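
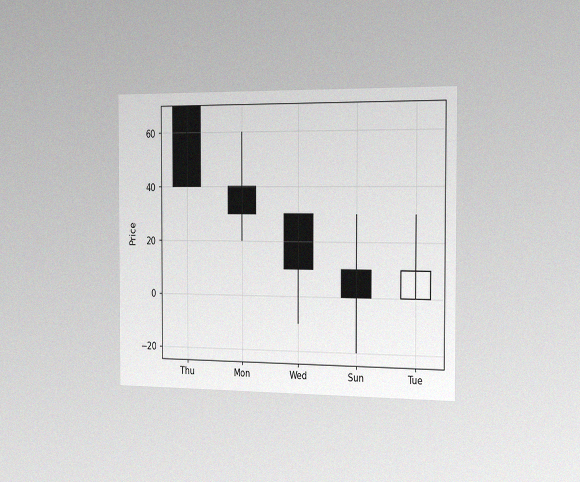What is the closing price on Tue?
10

The chart is viewed slightly from the right, with some photo noise. The Tue candle closes at 10.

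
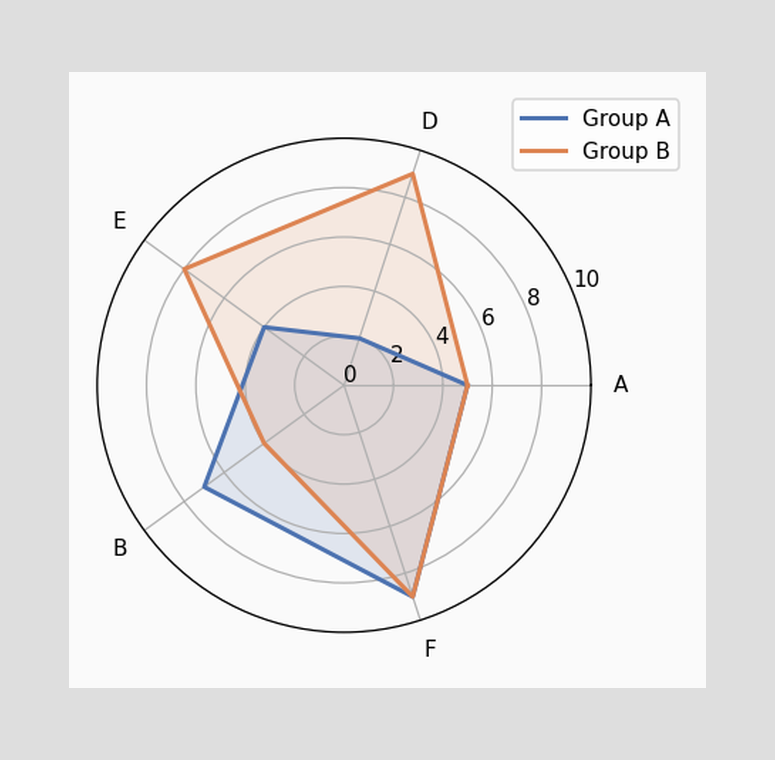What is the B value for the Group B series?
On the B axis, Group B reaches 4.

4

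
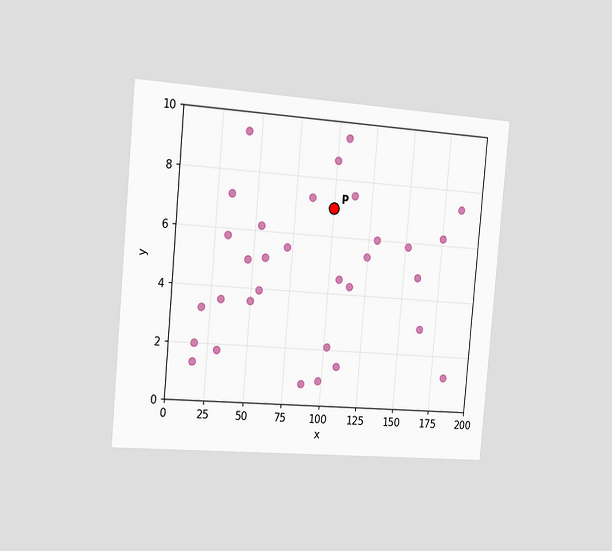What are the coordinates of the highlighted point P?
The chart is tilted about 5° clockwise and viewed slightly from the left. Following the gridlines from P to each axis, P sits at (100, 7).

(100, 7)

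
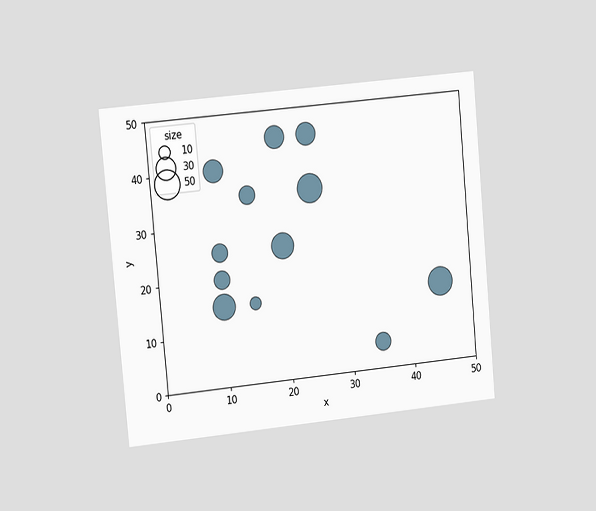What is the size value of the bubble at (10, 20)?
The chart is tilted about 5° counter-clockwise and viewed slightly from the left. Matching the bubble at (10, 20) against the size legend gives 20.

20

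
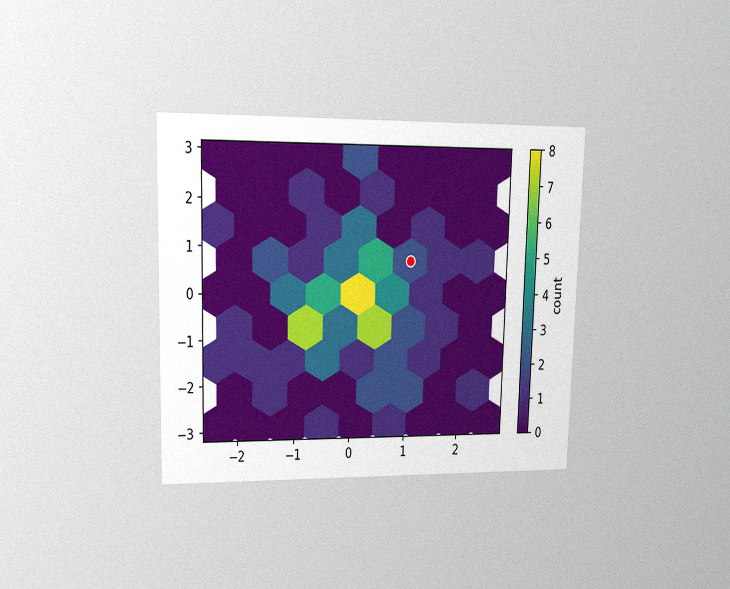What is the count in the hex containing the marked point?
The chart is viewed at a slight angle, with some photo noise. The marked hex reads 2 on the colorbar.

2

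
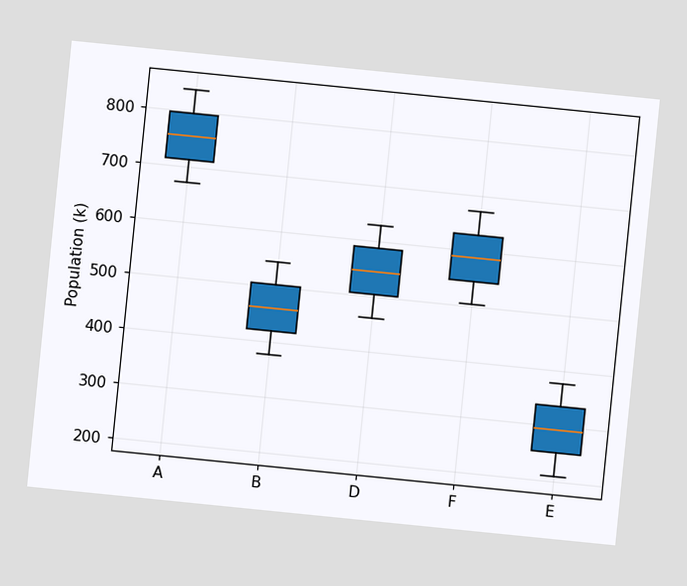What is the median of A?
756k

The chart is tilted about 6° clockwise. The median line in the A box sits at 756k.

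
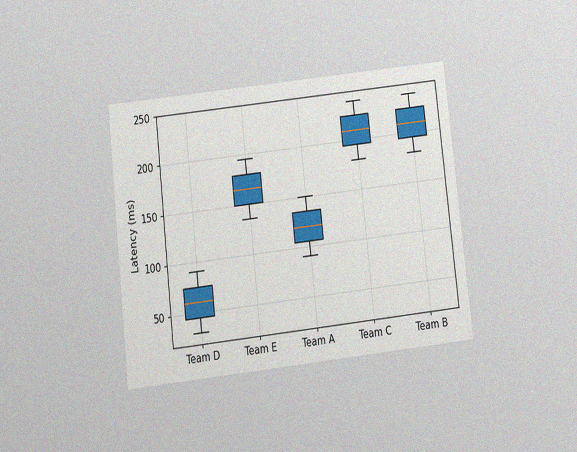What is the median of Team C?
210ms

The chart is tilted about 6° counter-clockwise and viewed slightly from below, with some photo noise. The median line in the Team C box sits at 210ms.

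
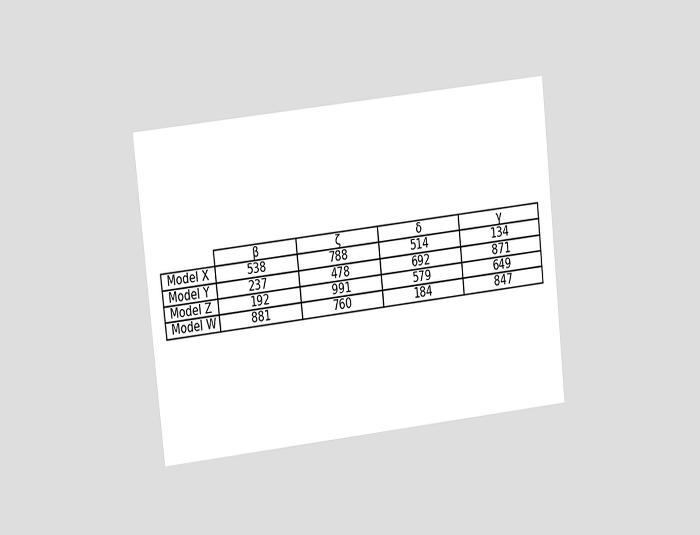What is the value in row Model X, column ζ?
788

The chart is tilted about 6° counter-clockwise and viewed at a slight angle. The (Model X, ζ) cell reads 788.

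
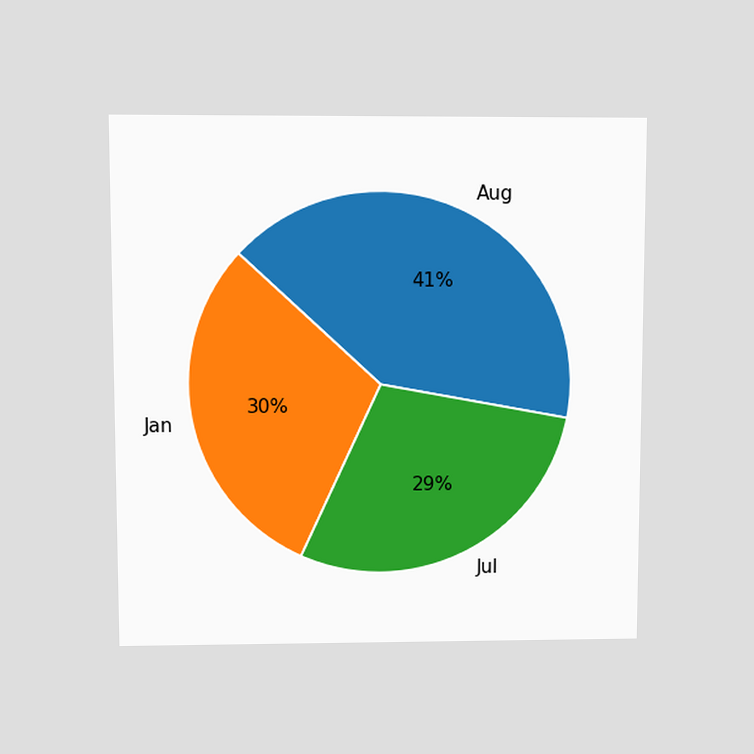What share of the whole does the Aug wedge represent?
The chart is viewed at a slight angle. The Aug slice takes up 41% of the pie.

41%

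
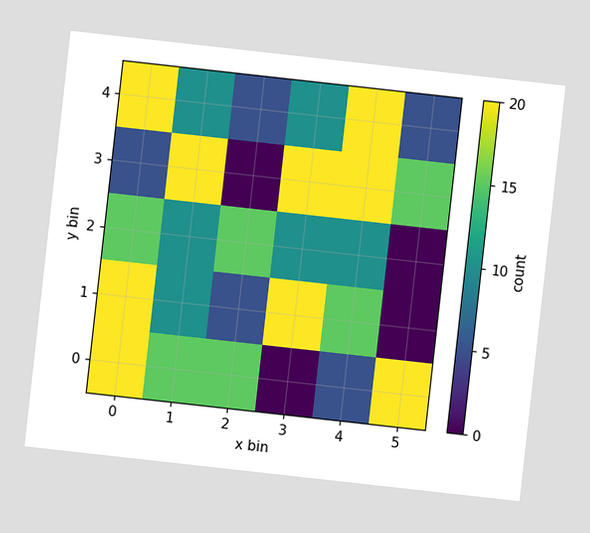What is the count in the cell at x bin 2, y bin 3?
0

The chart is tilted about 6° clockwise. Matching the cell (2, 3) against the colorbar gives 0.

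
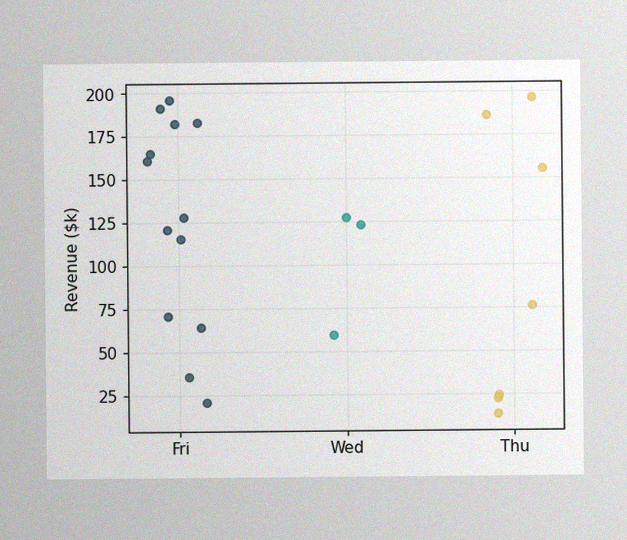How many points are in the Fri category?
The image has some photo noise and uneven lighting. Counting the markers in the Fri column gives 13.

13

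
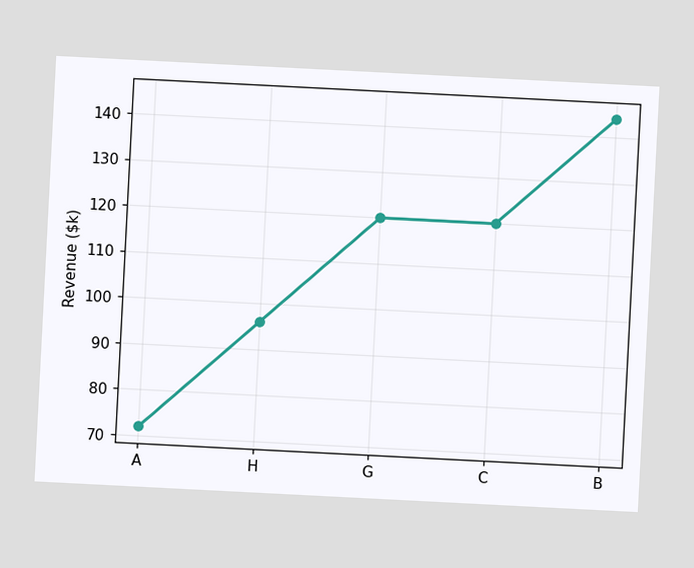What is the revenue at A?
$72k

The chart is tilted about 3° clockwise. At A, the line is at $72k.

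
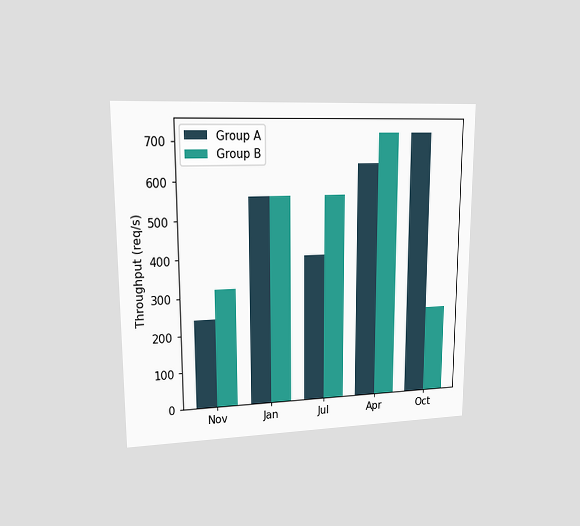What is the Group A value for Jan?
560req/s

The chart is viewed at a slight angle. The Group A bar at Jan reaches 560req/s on the y-axis.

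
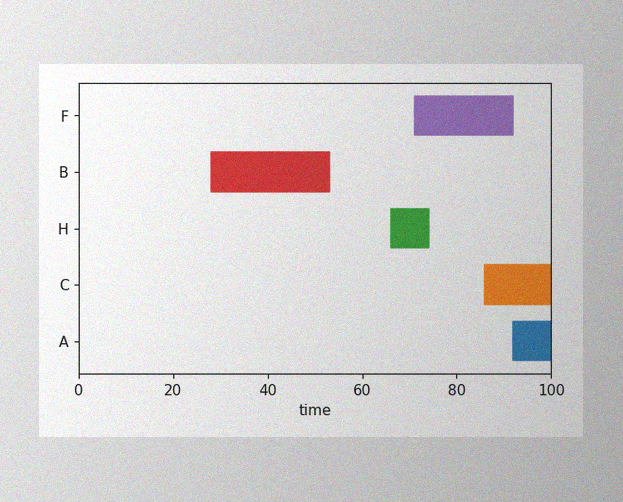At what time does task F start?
The image has some photo noise and uneven lighting. The F bar begins at t=71.

71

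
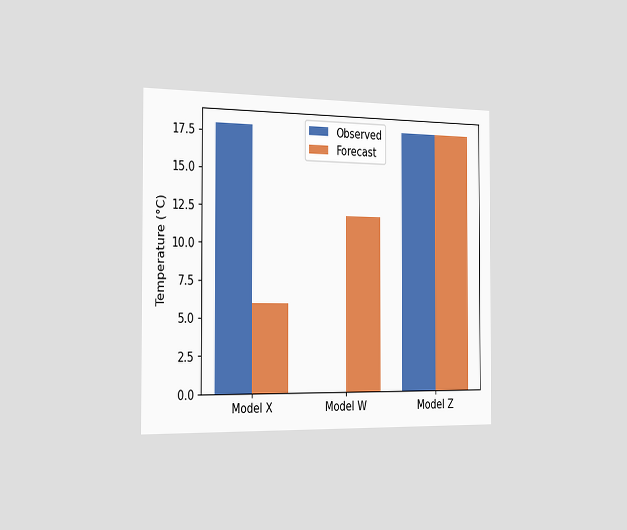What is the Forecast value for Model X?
6°C

The chart is viewed slightly from the left. The Forecast bar at Model X reaches 6°C on the y-axis.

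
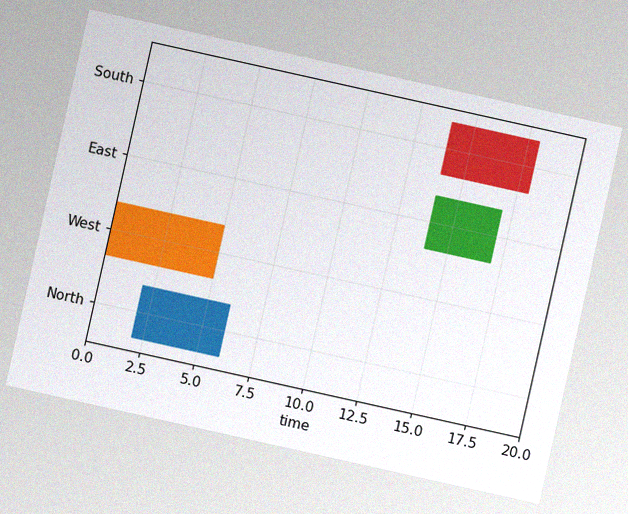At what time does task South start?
The chart is tilted about 13° clockwise, with some photo noise. The South bar begins at t=14.

14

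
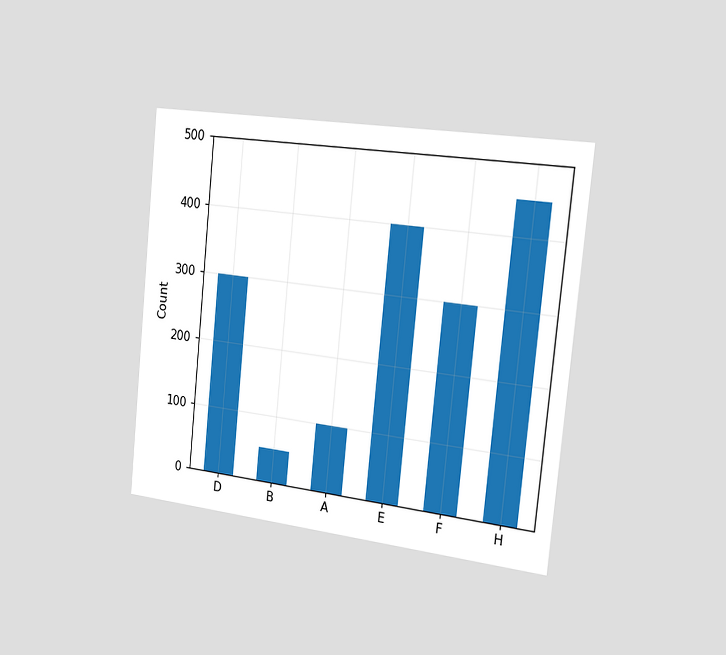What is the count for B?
50

The chart is tilted about 6° clockwise and viewed slightly from the right. Reading along the chart's y-axis, the B bar reaches 50.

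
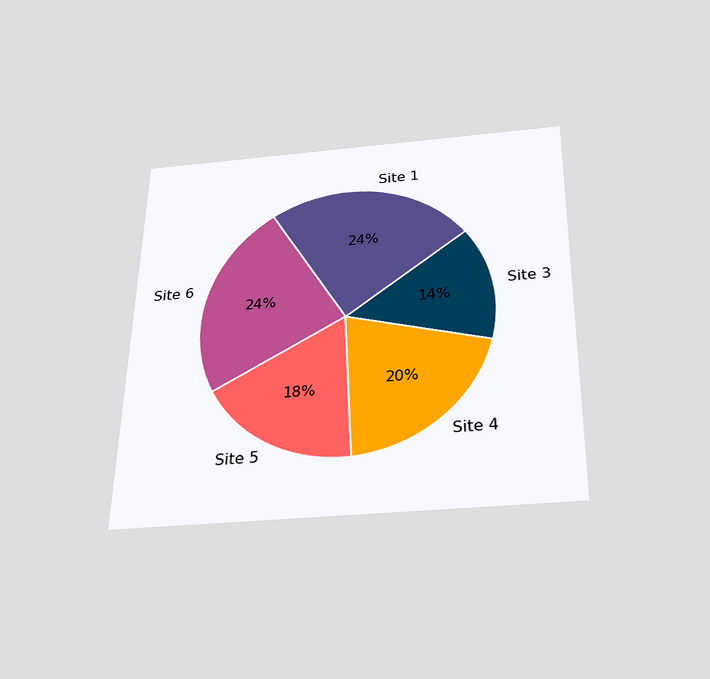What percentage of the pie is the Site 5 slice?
The chart is viewed slightly from below. The Site 5 slice takes up 18% of the pie.

18%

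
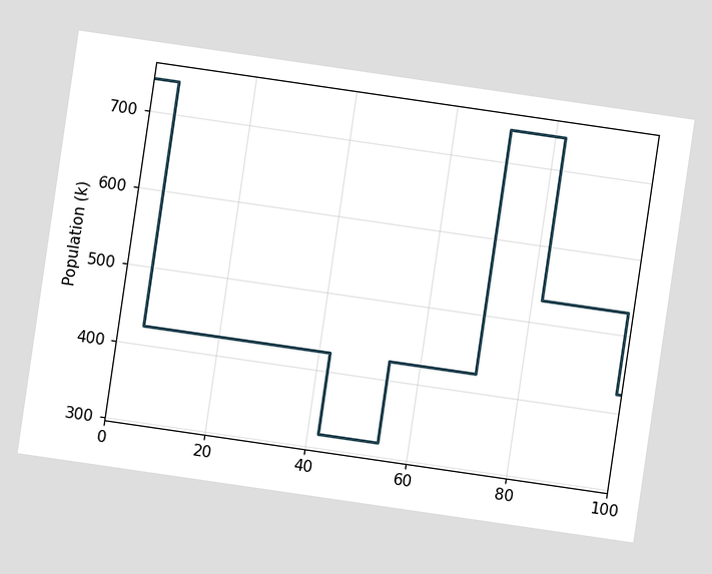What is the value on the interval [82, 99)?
The chart is tilted about 8° clockwise. On [82, 99) the step sits at 530k.

530k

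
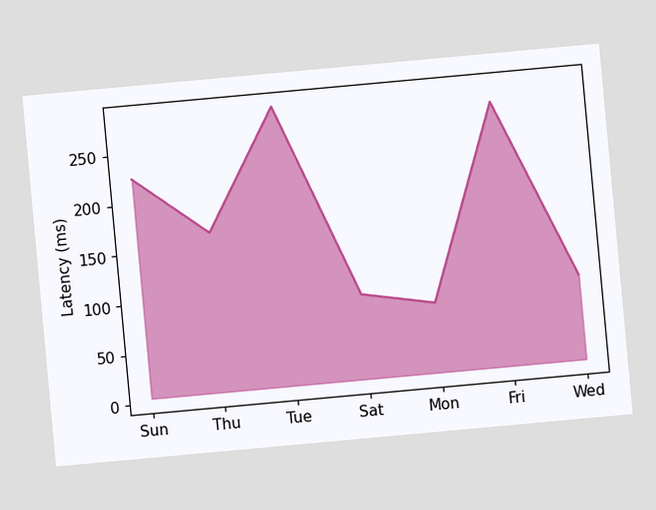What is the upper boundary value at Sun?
The chart is tilted about 5° counter-clockwise. At Sun the upper boundary is at 225ms.

225ms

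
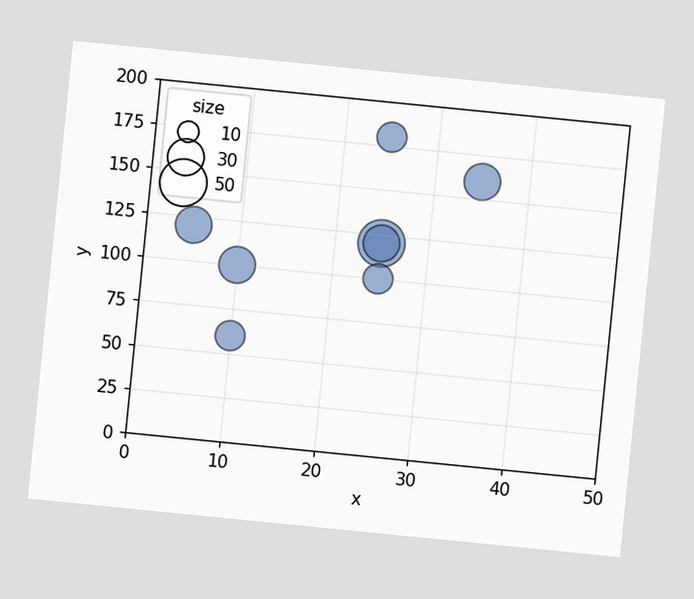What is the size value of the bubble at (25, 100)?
The chart is tilted about 6° clockwise. Matching the bubble at (25, 100) against the size legend gives 20.

20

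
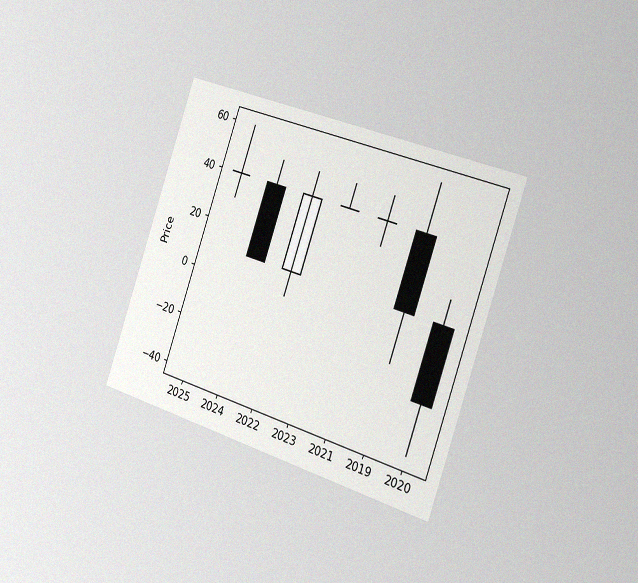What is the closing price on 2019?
The chart is tilted about 19° clockwise and viewed slightly from the right, with some photo noise. The 2019 candle closes at 10.

10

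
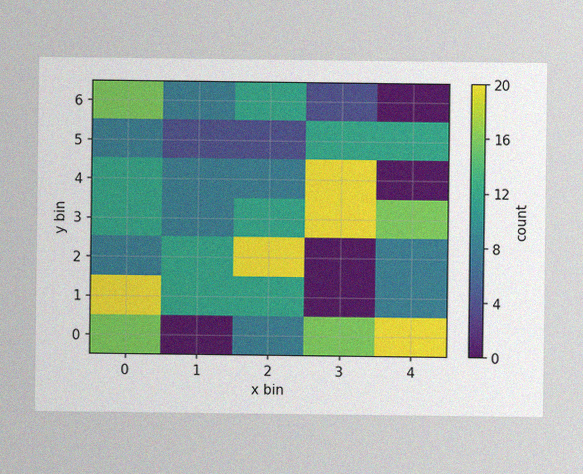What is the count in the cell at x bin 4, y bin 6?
0

The image has some photo noise and uneven lighting. Matching the cell (4, 6) against the colorbar gives 0.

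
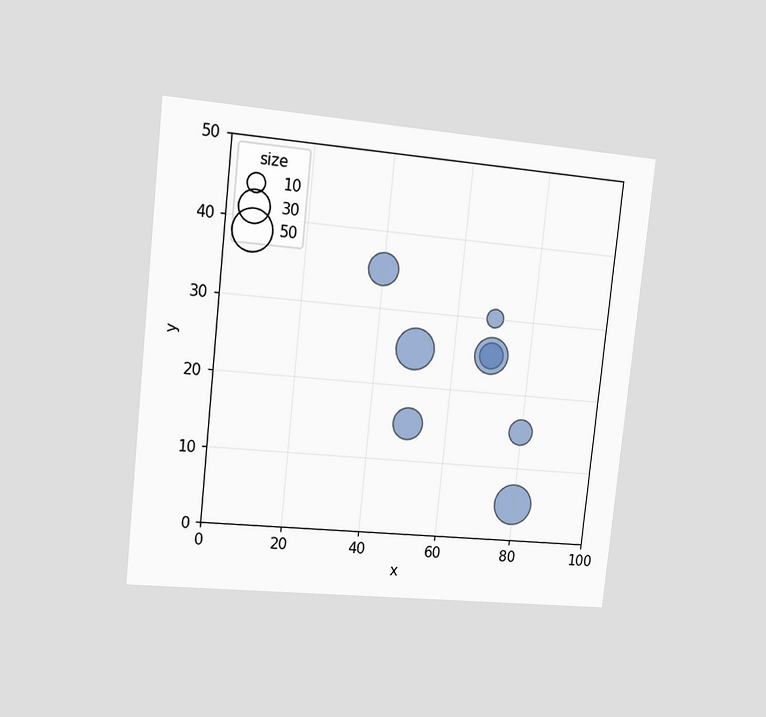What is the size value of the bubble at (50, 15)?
The chart is tilted about 6° clockwise and viewed slightly from the left. Matching the bubble at (50, 15) against the size legend gives 30.

30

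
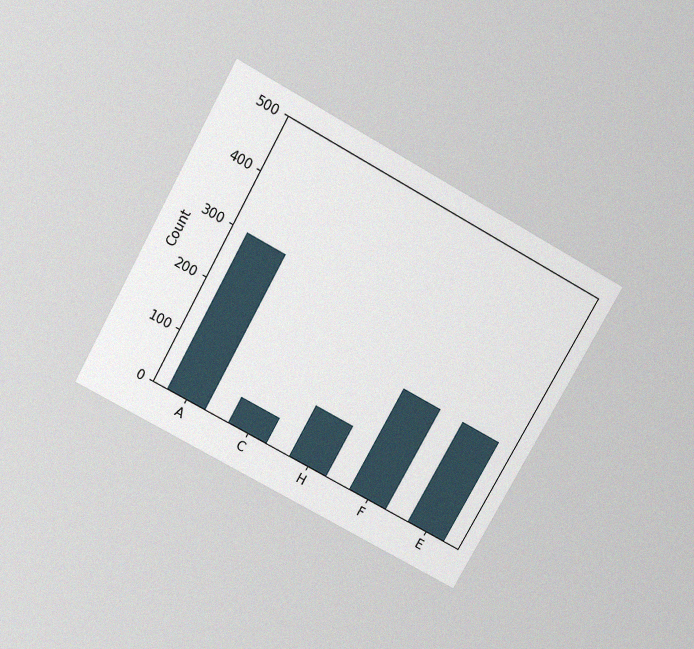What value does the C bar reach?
The chart is tilted about 29° clockwise and viewed slightly from above, with some photo noise. Reading along the chart's y-axis, the C bar reaches 50.

50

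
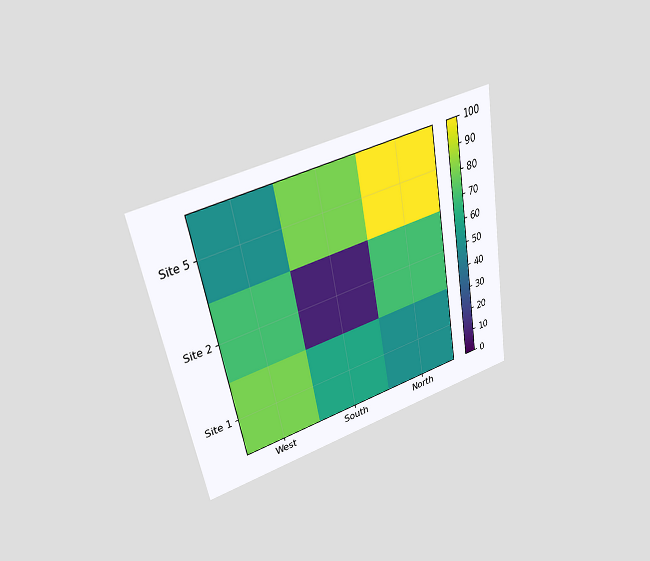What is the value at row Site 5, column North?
100

The chart is tilted about 10° counter-clockwise and viewed slightly from above. Matching cell (Site 5, North) against the colorbar gives 100.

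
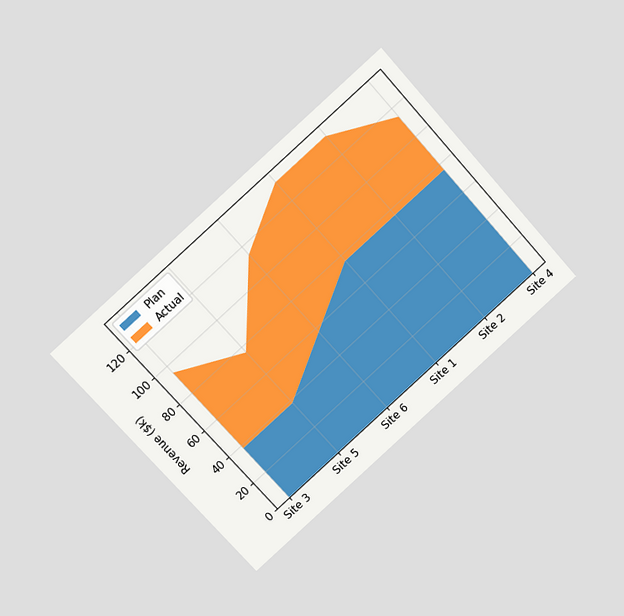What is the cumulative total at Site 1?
The chart is tilted about 42° counter-clockwise and viewed at a slight angle. The stacked total at Site 1 reaches $133k.

$133k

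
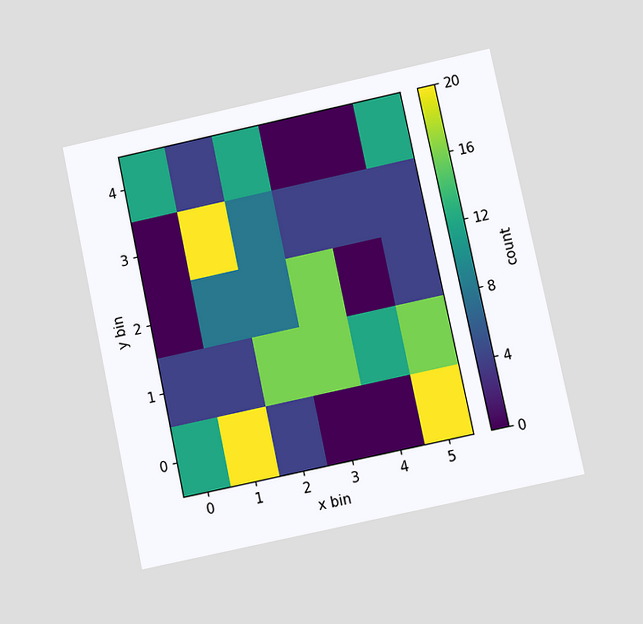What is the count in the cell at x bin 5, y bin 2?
4

The chart is tilted about 12° counter-clockwise and viewed at a slight angle. Matching the cell (5, 2) against the colorbar gives 4.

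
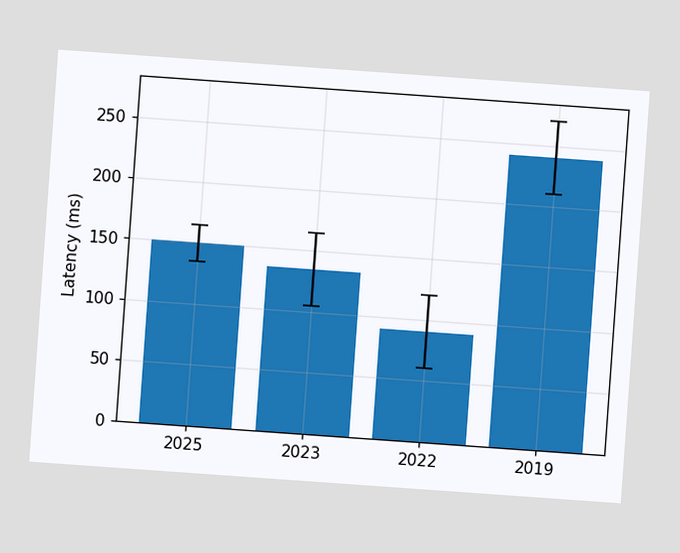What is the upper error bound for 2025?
165ms

The chart is tilted about 4° clockwise. The 2025 bar's upper whisker reaches 165ms.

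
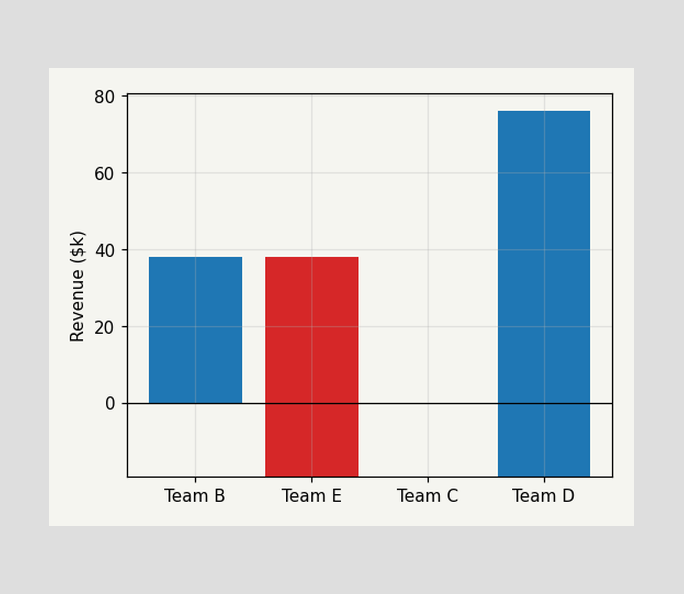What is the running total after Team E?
$-19k

After Team E the running total reaches $-19k.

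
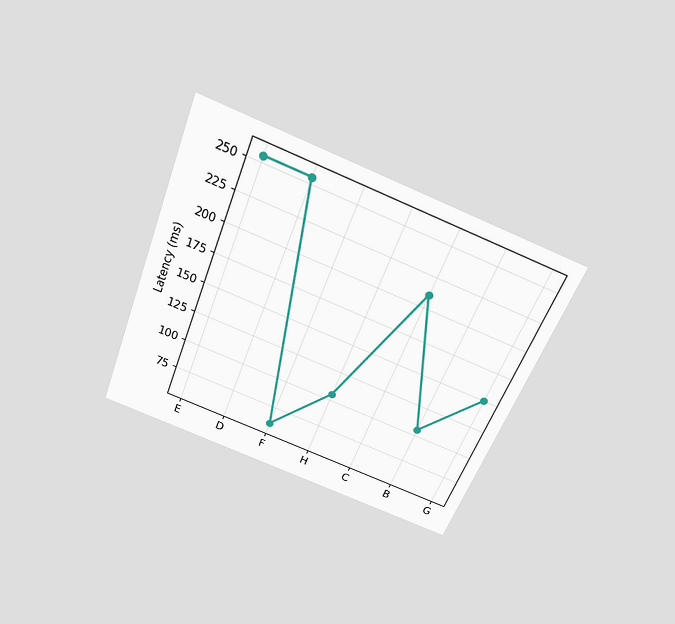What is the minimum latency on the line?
60ms

The chart is tilted about 22° clockwise and viewed slightly from above. The lowest point is at F, and reading across to the y-axis gives 60ms.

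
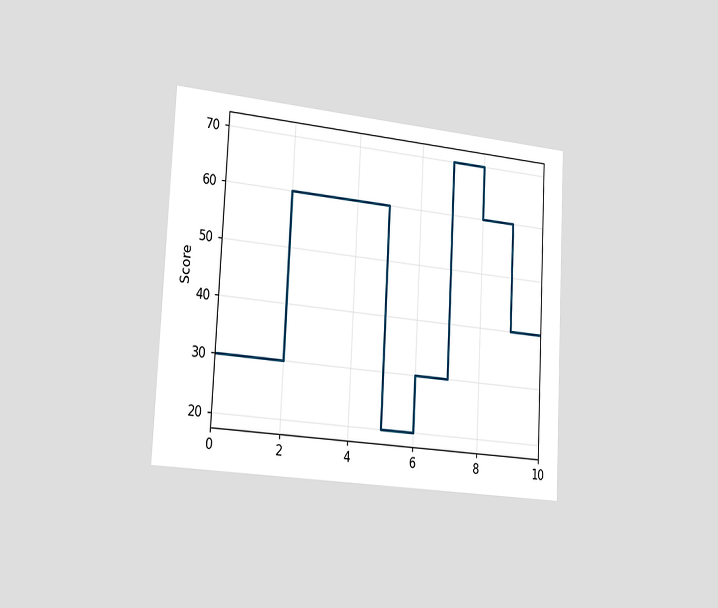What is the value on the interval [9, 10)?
The chart is tilted about 3° clockwise and viewed slightly from the left. On [9, 10) the step sits at 40.

40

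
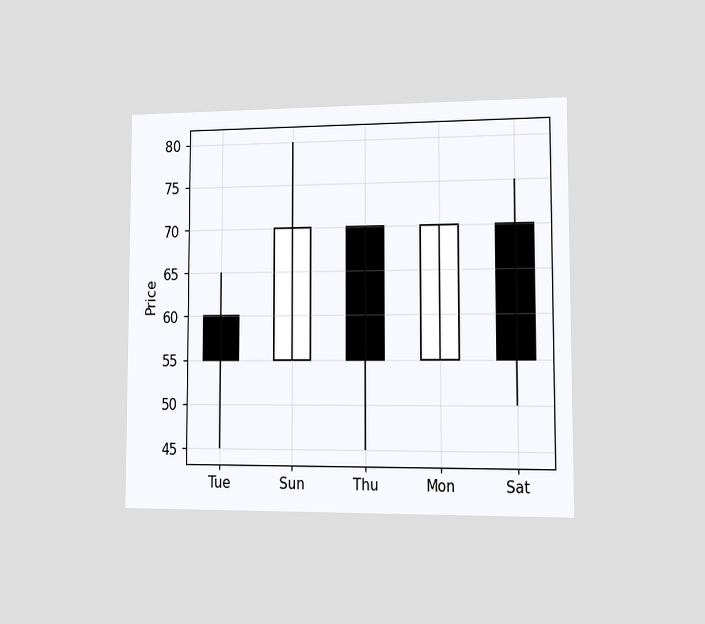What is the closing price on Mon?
70

The chart is viewed slightly from the right. The Mon candle closes at 70.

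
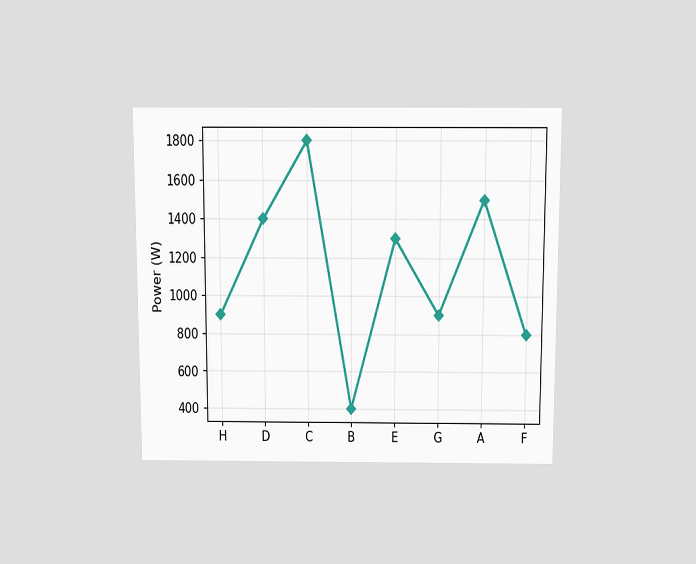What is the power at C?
The chart is viewed slightly from above. At C, the line is at 1800W.

1800W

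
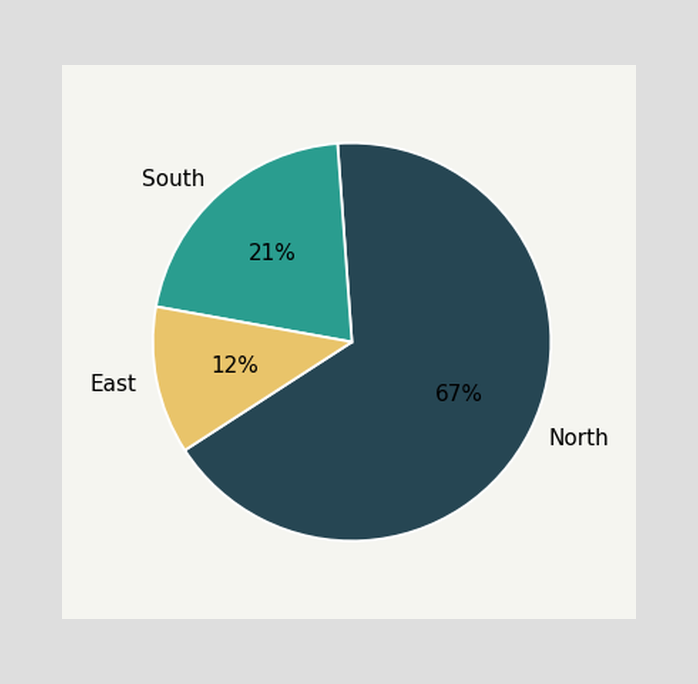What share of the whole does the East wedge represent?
12%

The East slice takes up 12% of the pie.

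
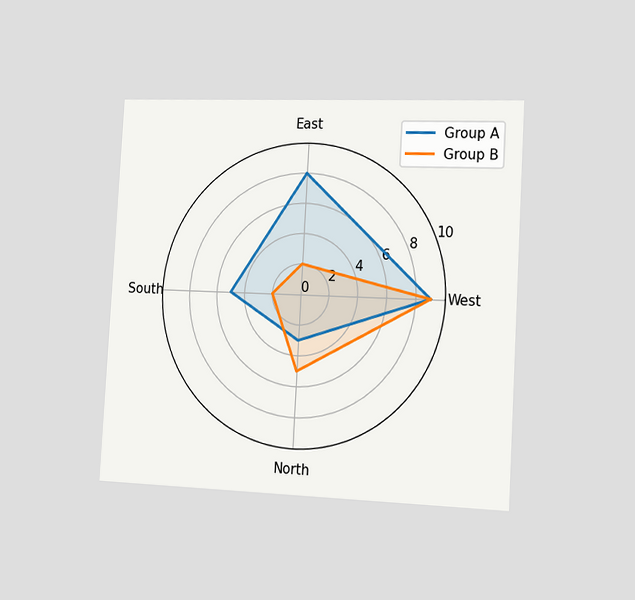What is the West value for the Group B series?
The chart is tilted about 3° clockwise and viewed slightly from the right. On the West axis, Group B reaches 9.

9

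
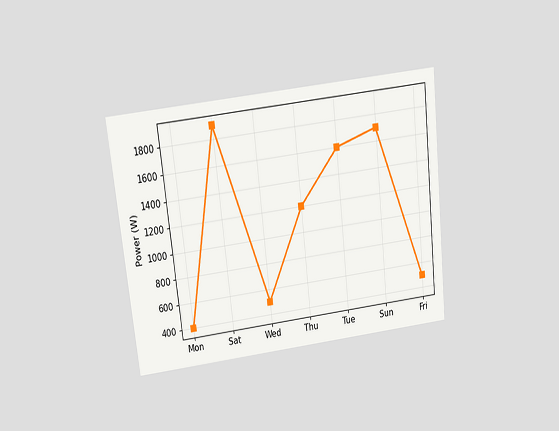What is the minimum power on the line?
The chart is tilted about 6° counter-clockwise and viewed slightly from above. The lowest point is at Mon, and reading across to the y-axis gives 400W.

400W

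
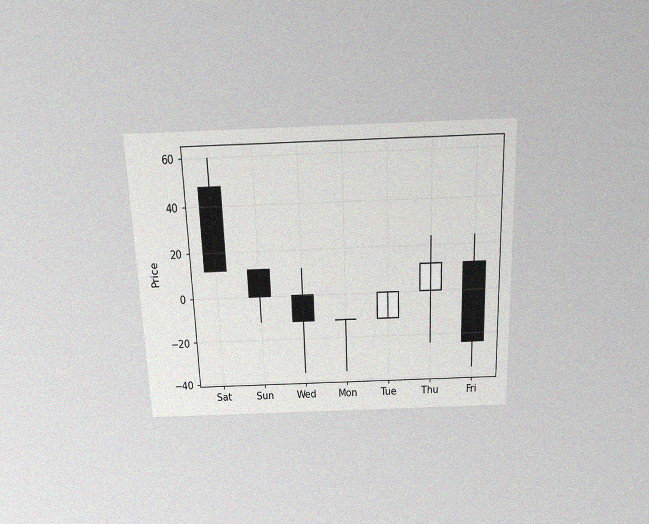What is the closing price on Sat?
The chart is tilted about 2° counter-clockwise and viewed slightly from above, with some photo noise. The Sat candle closes at 12.

12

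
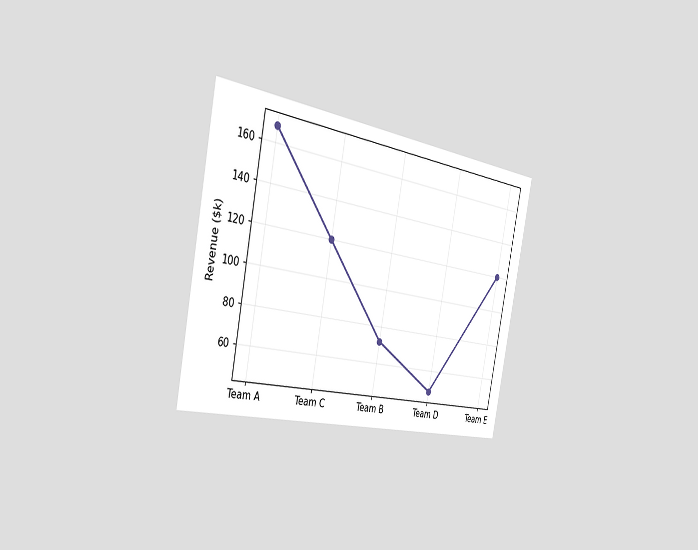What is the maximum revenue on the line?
The chart is tilted about 11° clockwise and viewed slightly from the left. The highest point is at Team A, and reading across to the y-axis gives $168k.

$168k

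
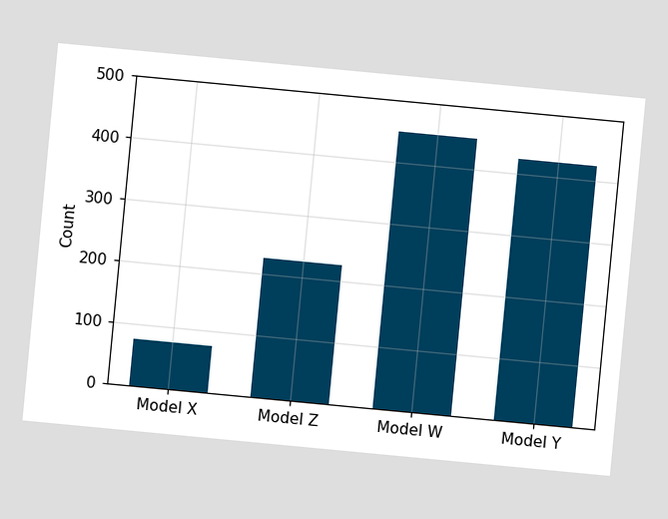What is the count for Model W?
450

The chart is tilted about 5° clockwise. Reading along the chart's y-axis, the Model W bar reaches 450.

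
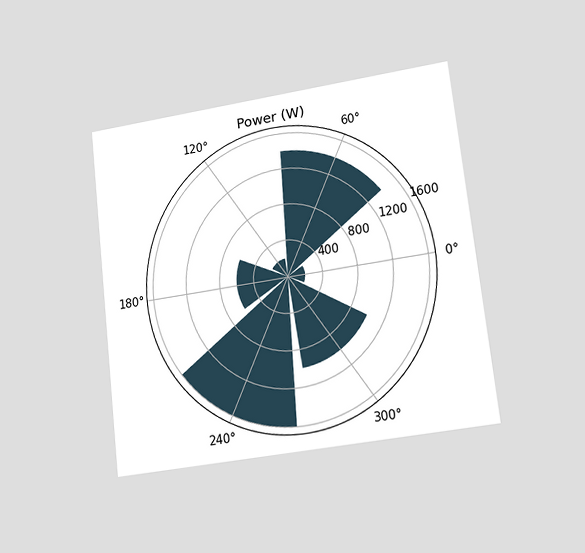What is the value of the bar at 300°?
The chart is tilted about 7° counter-clockwise and viewed at a slight angle. The bar at 300° reaches 1000W on the radial axis.

1000W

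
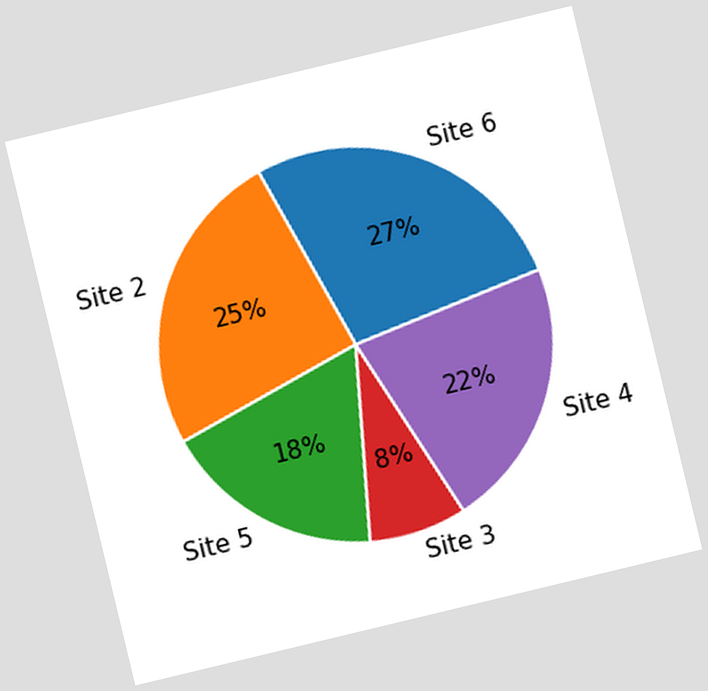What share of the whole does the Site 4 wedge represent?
The chart is tilted about 14° counter-clockwise. The Site 4 slice takes up 22% of the pie.

22%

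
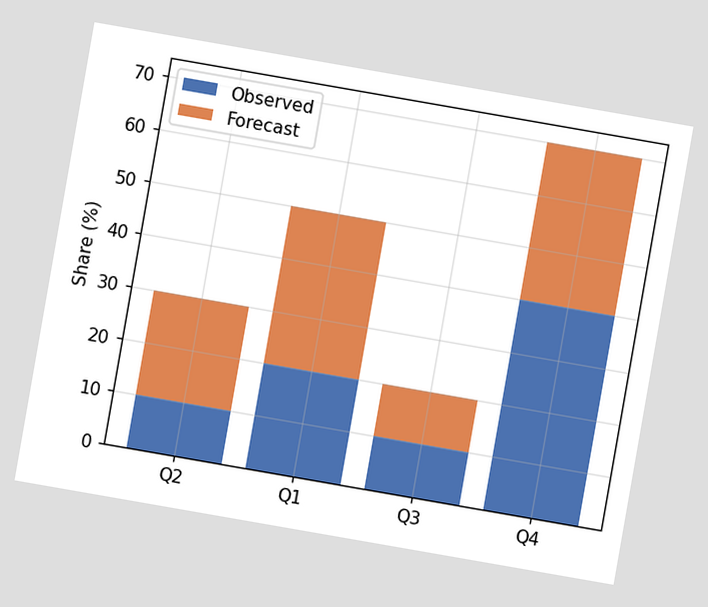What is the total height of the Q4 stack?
The chart is tilted about 10° clockwise. The Q4 stack's top reaches 70% on the y-axis.

70%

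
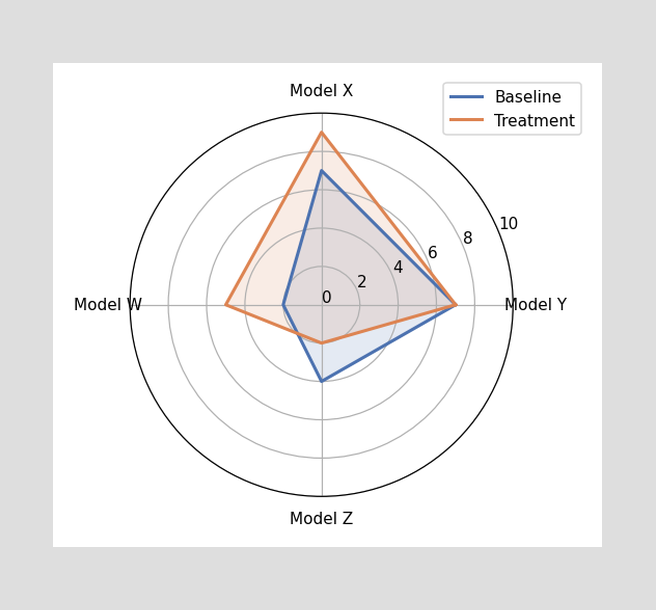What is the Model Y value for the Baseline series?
On the Model Y axis, Baseline reaches 7.

7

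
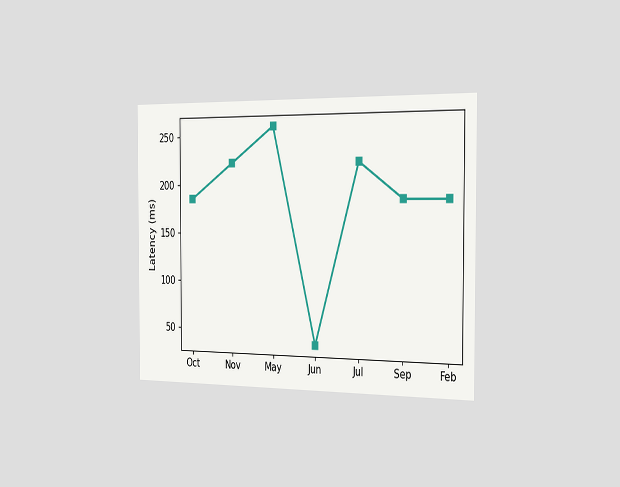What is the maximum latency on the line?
The chart is viewed slightly from the right. The highest point is at May, and reading across to the y-axis gives 259ms.

259ms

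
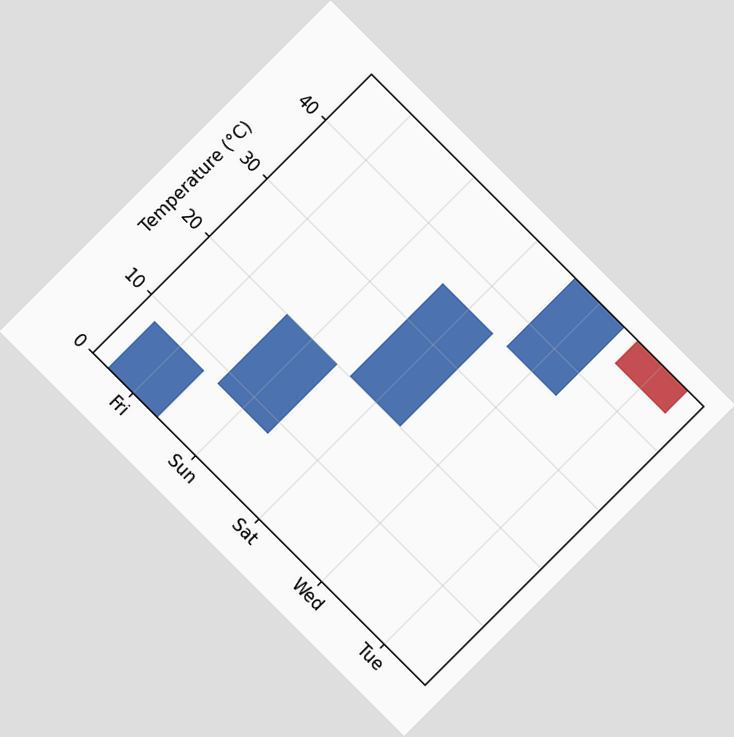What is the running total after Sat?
The chart is tilted about 45° clockwise. After Sat the running total reaches 36°C.

36°C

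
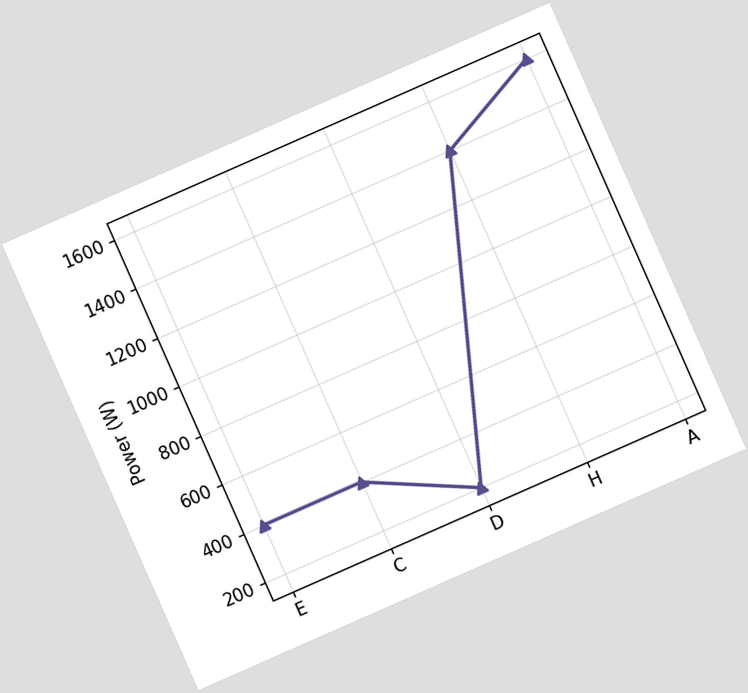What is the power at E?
The chart is tilted about 24° counter-clockwise. At E, the line is at 400W.

400W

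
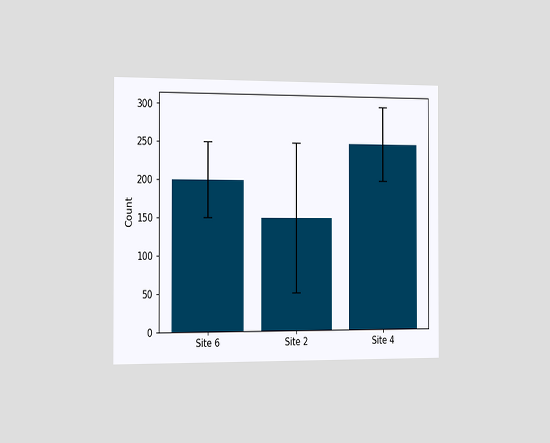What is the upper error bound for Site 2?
250

The chart is viewed slightly from the left. The Site 2 bar's upper whisker reaches 250.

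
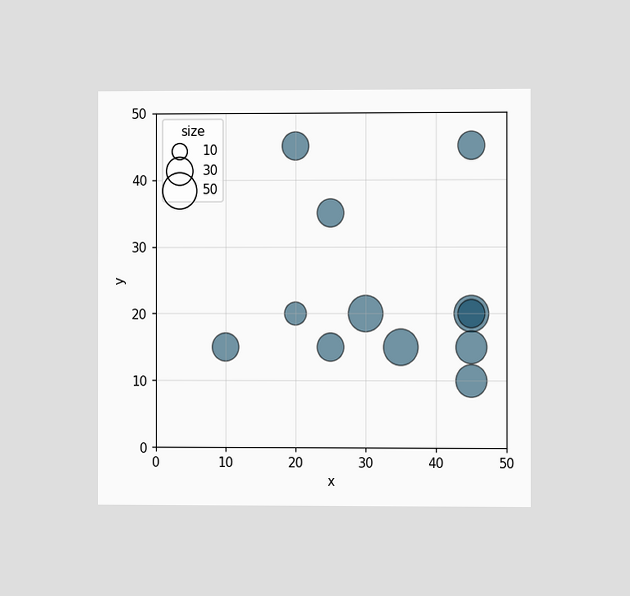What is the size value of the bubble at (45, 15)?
The chart is viewed slightly from the right. Matching the bubble at (45, 15) against the size legend gives 40.

40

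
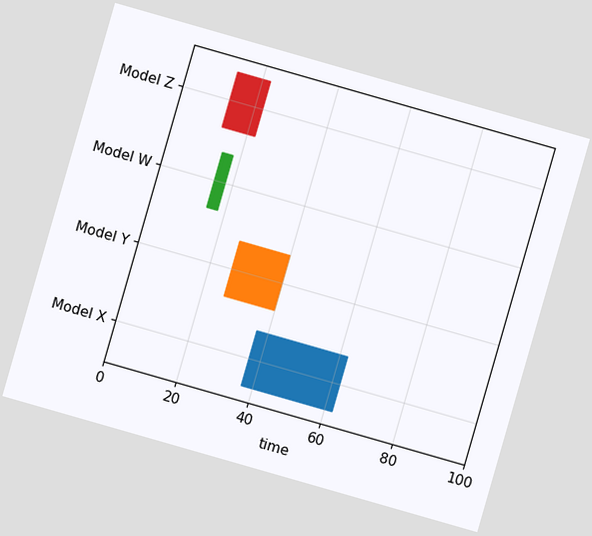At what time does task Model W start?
The chart is tilted about 16° clockwise. The Model W bar begins at t=15.

15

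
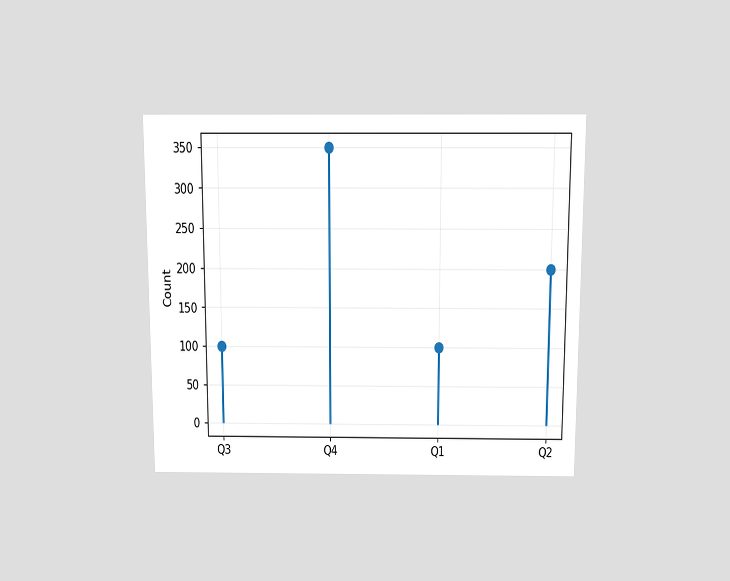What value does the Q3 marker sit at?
100

The chart is viewed slightly from above. The Q3 marker sits at 100.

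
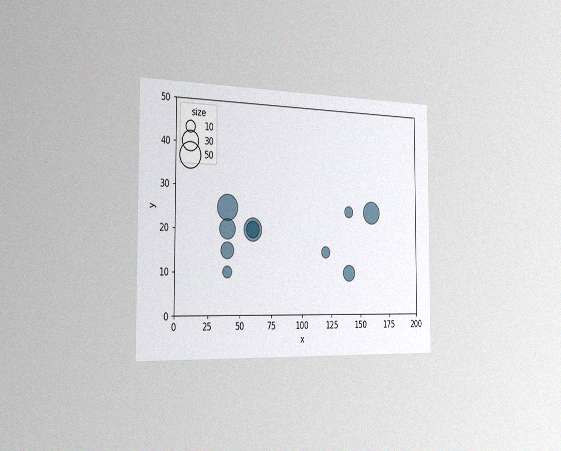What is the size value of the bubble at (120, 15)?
The chart is viewed slightly from the left, with some photo noise. Matching the bubble at (120, 15) against the size legend gives 10.

10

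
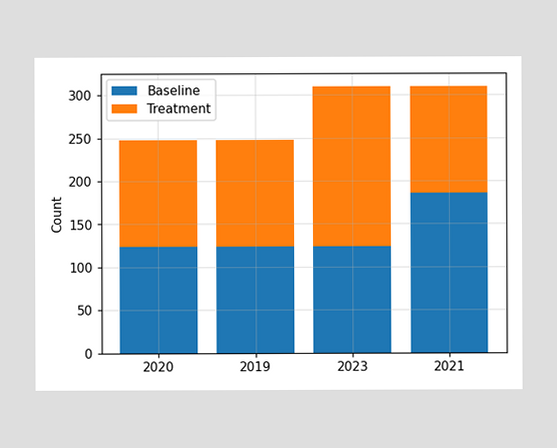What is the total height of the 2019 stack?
248

The 2019 stack's top reaches 248 on the y-axis.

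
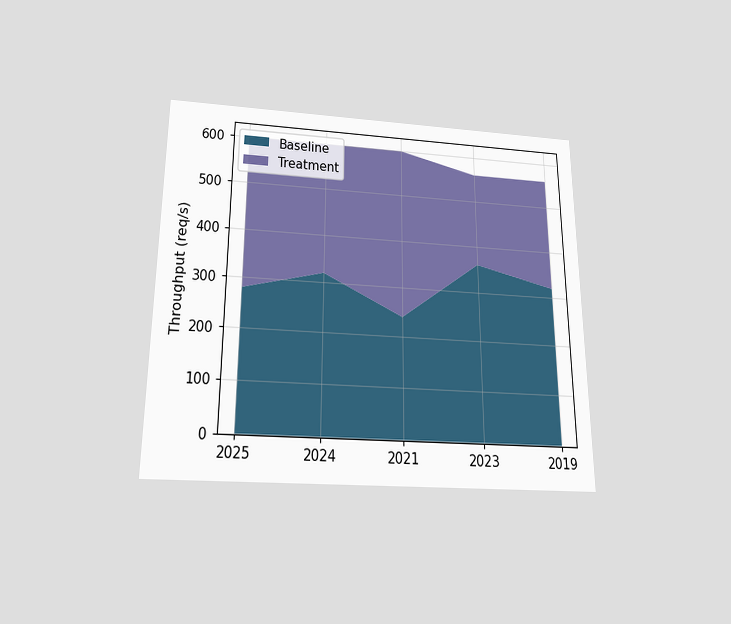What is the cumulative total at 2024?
600req/s

The chart is viewed slightly from below. The stacked total at 2024 reaches 600req/s.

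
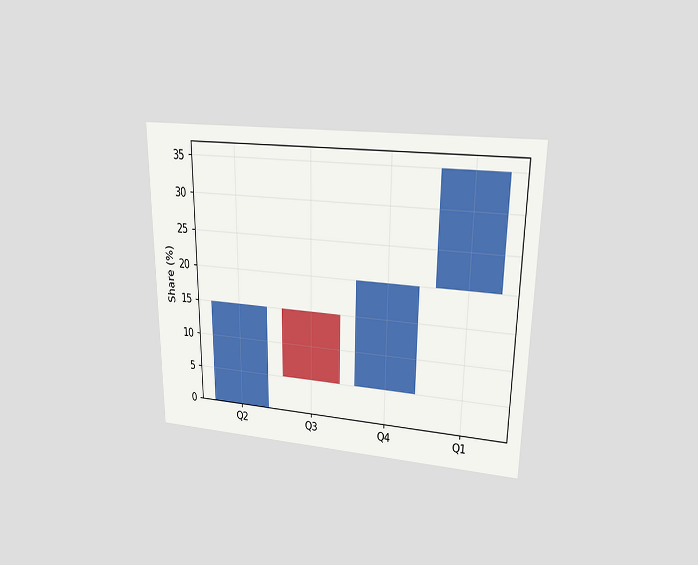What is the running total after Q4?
The chart is viewed at a slight angle. After Q4 the running total reaches 20%.

20%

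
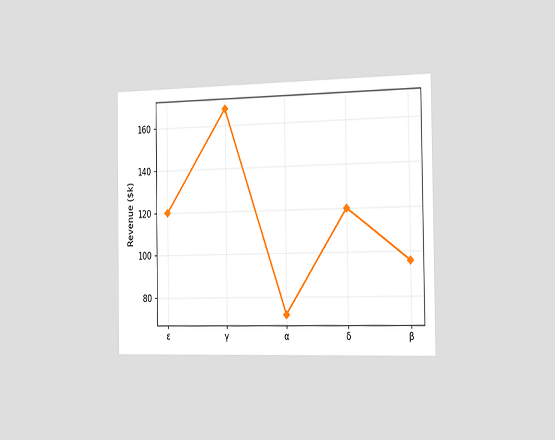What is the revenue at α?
$72k

The chart is viewed slightly from the right. At α, the line is at $72k.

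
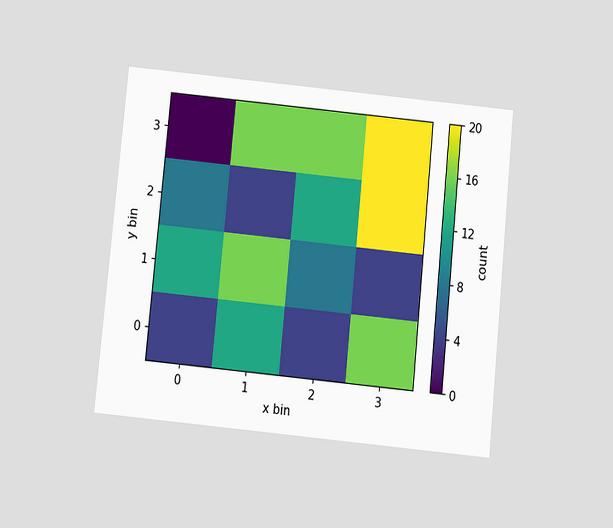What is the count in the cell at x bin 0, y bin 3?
0

The chart is tilted about 6° clockwise and viewed slightly from below. Matching the cell (0, 3) against the colorbar gives 0.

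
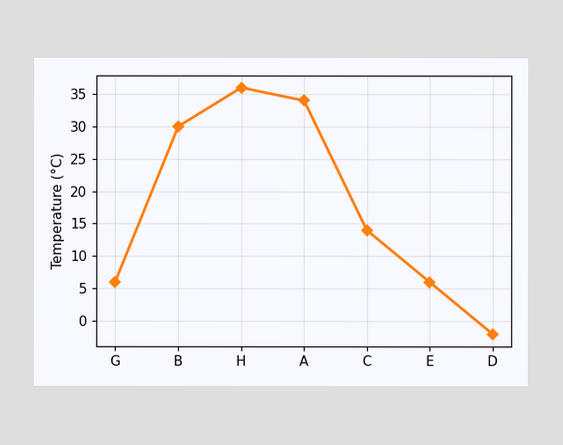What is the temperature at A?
34°C

At A, the line is at 34°C.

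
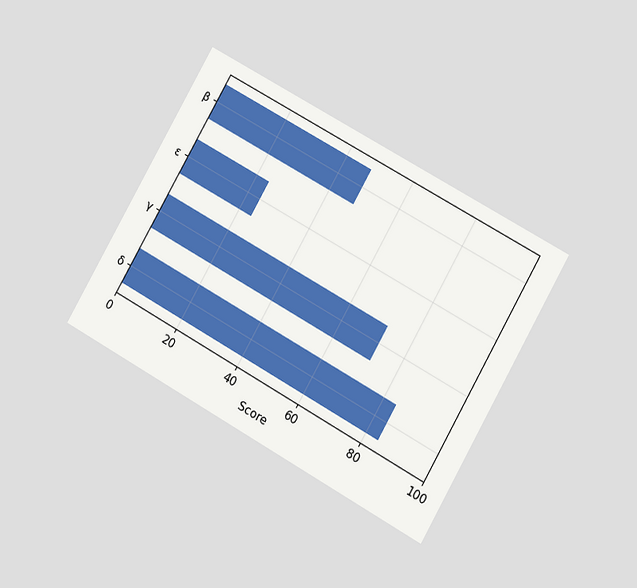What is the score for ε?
The chart is tilted about 30° clockwise and viewed at a slight angle. Reading along the chart's x-axis, the ε bar reaches 24.

24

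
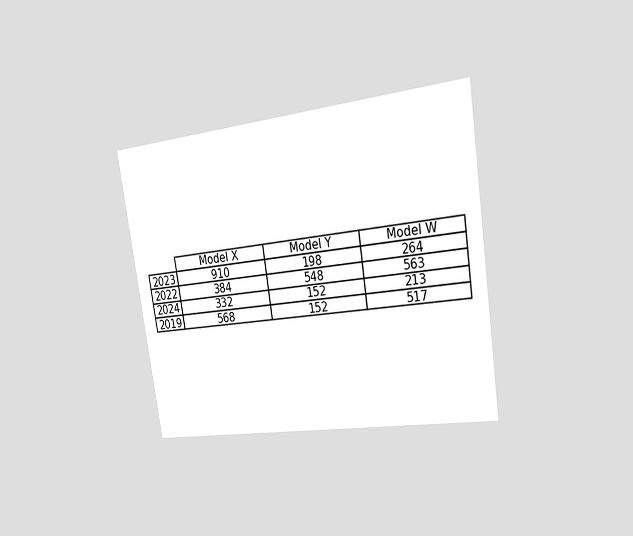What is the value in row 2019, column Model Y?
152

The chart is tilted about 9° counter-clockwise and viewed slightly from the right. The (2019, Model Y) cell reads 152.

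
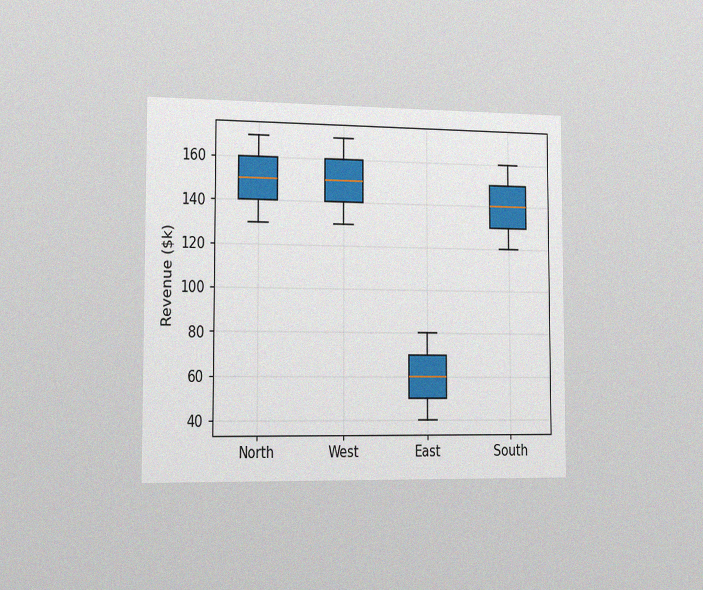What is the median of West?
$150k

The chart is viewed slightly from the left, with some photo noise. The median line in the West box sits at $150k.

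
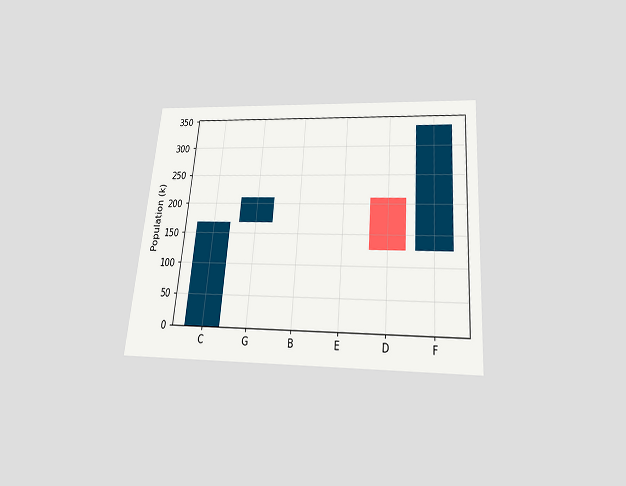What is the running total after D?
The chart is tilted about 5° clockwise and viewed slightly from below. After D the running total reaches 126k.

126k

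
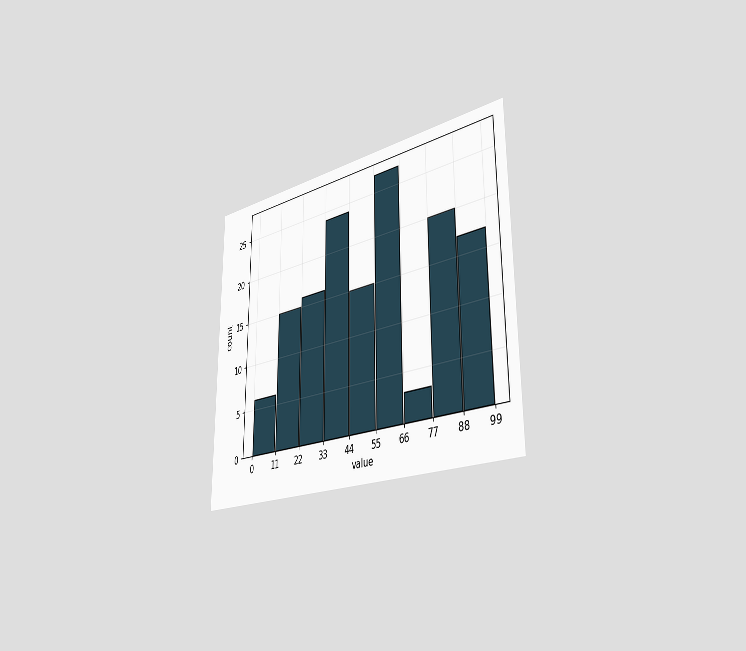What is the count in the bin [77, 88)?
The chart is viewed slightly from the right. The [77, 88) bin has height 20.

20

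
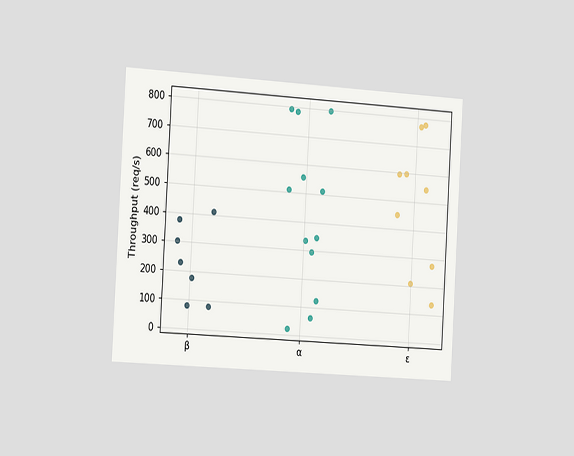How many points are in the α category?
12

The chart is tilted about 3° clockwise and viewed slightly from the left. Counting the markers in the α column gives 12.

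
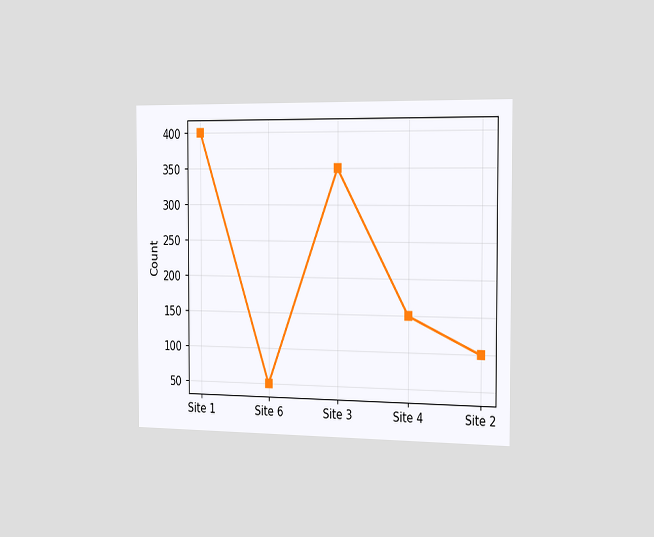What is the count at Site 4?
150

The chart is viewed slightly from the right. At Site 4, the line is at 150.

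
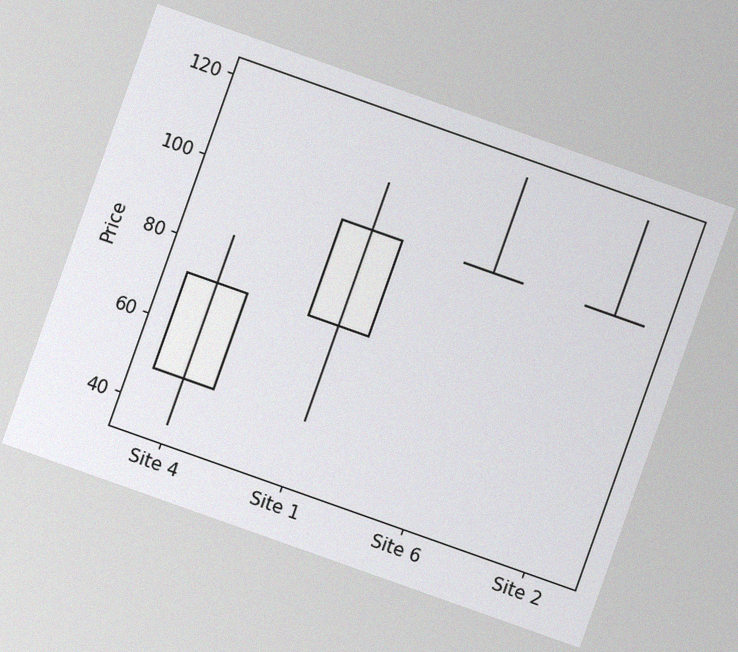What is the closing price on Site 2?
96

The chart is tilted about 20° clockwise, with some photo noise. The Site 2 candle closes at 96.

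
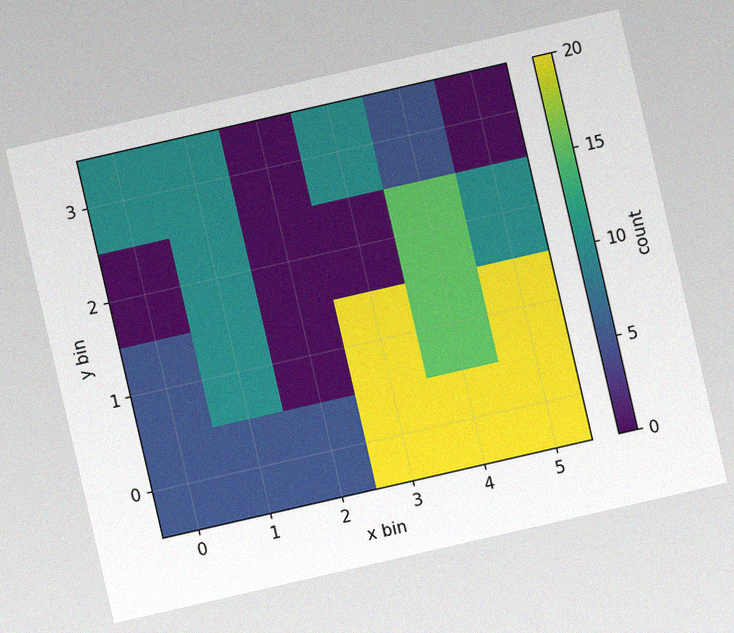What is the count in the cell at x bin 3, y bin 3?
10

The chart is tilted about 13° counter-clockwise, with some photo noise. Matching the cell (3, 3) against the colorbar gives 10.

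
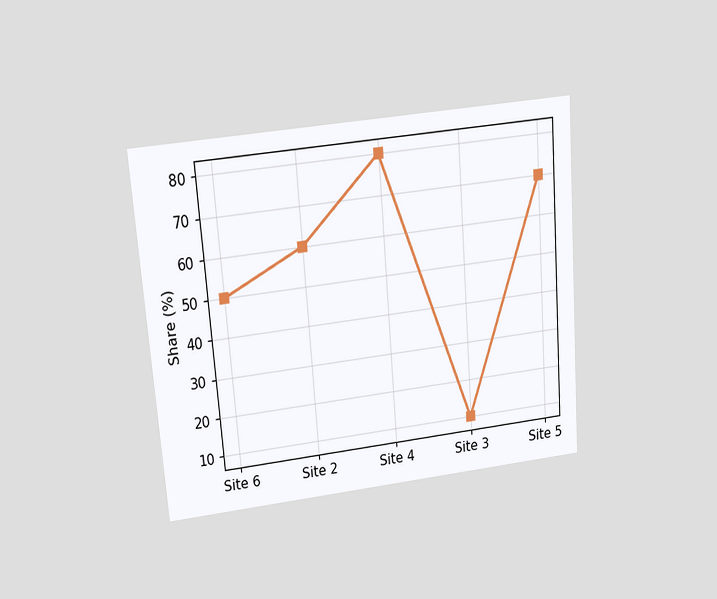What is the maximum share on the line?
80%

The chart is tilted about 4° counter-clockwise and viewed slightly from above. The highest point is at Site 4, and reading across to the y-axis gives 80%.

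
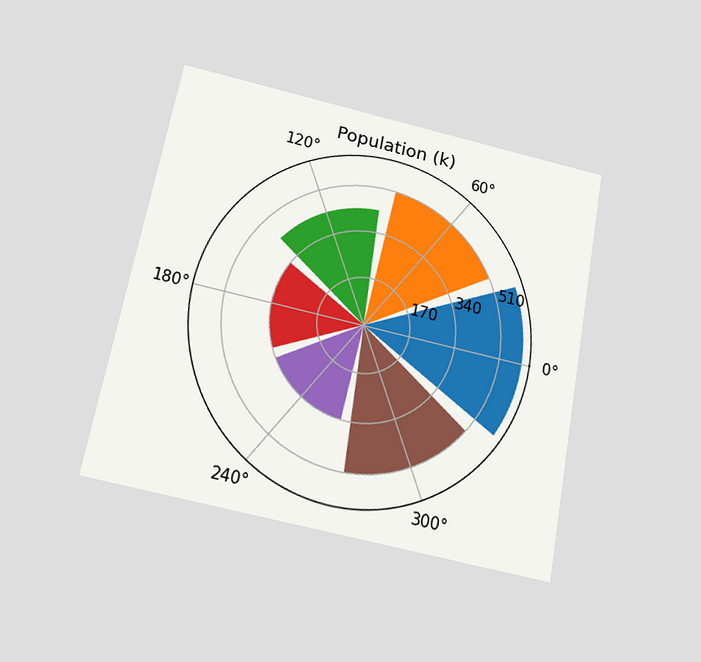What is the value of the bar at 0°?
The chart is tilted about 11° clockwise and viewed slightly from below. The bar at 0° reaches 595k on the radial axis.

595k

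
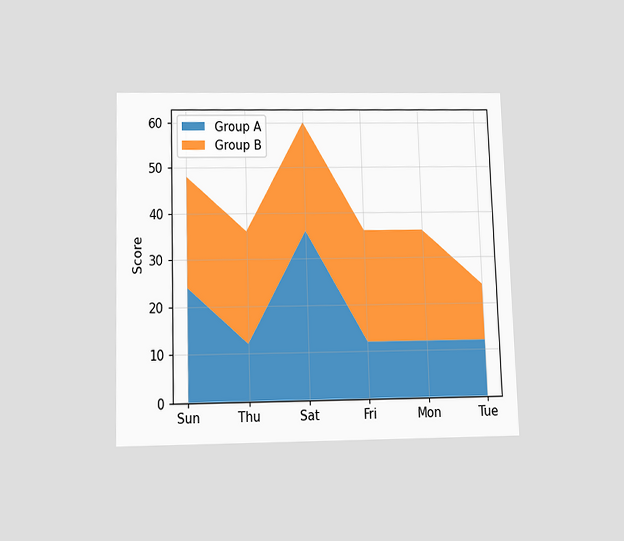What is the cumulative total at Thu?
36

The chart is viewed slightly from below. The stacked total at Thu reaches 36.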